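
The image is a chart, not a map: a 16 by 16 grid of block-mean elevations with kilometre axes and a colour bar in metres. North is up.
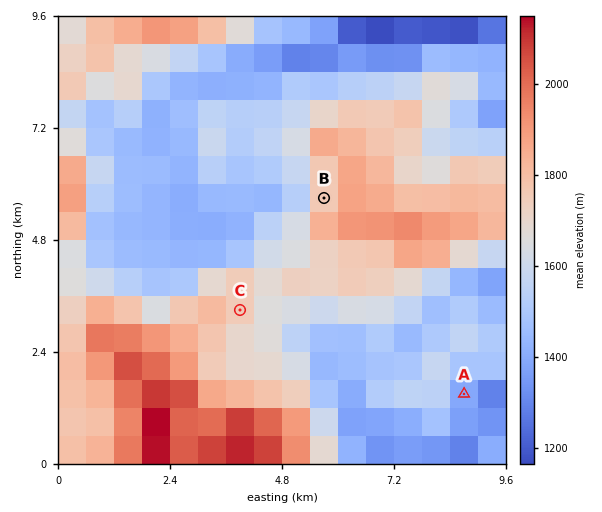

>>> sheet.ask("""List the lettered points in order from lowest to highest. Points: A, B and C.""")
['A', 'C', 'B']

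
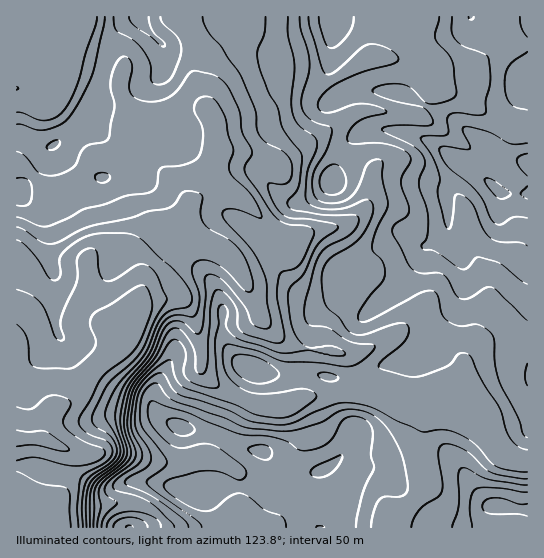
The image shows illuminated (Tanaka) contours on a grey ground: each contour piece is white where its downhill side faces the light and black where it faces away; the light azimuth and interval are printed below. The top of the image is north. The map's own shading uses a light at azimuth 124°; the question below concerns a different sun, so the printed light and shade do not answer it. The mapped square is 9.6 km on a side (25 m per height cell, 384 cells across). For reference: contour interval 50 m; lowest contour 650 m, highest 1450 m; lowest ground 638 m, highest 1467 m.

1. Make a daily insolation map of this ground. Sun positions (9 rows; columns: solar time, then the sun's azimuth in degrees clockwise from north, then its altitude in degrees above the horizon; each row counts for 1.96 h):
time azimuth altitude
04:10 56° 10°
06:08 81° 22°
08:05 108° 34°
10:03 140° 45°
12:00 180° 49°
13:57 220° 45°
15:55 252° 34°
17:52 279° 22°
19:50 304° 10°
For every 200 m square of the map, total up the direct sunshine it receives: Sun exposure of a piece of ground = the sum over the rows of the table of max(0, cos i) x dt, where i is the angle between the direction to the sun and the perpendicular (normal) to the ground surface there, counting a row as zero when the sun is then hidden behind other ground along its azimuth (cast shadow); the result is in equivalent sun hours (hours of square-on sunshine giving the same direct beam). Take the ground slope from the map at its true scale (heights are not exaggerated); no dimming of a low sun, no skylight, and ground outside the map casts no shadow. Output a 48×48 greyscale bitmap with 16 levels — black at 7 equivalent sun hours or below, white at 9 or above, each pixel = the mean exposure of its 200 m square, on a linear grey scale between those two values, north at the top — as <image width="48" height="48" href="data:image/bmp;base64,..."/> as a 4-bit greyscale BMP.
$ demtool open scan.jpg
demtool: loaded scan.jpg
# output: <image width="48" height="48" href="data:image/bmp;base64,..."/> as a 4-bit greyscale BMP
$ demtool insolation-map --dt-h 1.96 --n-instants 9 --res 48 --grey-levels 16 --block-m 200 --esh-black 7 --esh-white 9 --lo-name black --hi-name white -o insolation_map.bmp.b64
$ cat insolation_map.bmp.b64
<image width="48" height="48" href="data:image/bmp;base64,Qk32BAAAAAAAAHYAAAAoAAAAMAAAADAAAAABAAQAAAAAAIAEAAATCwAAEwsAABAAAAAAAAAAAAAAABEREQAiIiIAMzMzAERERABVVVUAZmZmAHd3dwCIiIgAmZmZAKqqqgC7u7sAzMzMAN3d3QDu7u4A////AJmZWZhlZle93dzMzMy7u7u8zMy8u7zd3ZmZaZhTAFzu7d3Mzcy6qru8zMu7urzd3JmpaIrLrN7u3d3czMzMzLzMzMy6uqqqqaq7iGat7u3czMzMzN3d3MzM3cy7u6hlVLvLuSABiqmZqqu8zMzN3dzM3MvMu6dCEsuXZRAAA4mamZrMzcy7vMzMzLvMu5dUV5cyNTAAFqvMy7zd3cupmszMu7zLuoeLzJhXm5mprN3d3d3Luqu6mbzMu7u7qYi7zczM3brMvd3d3cuGVFeaqqvLu7upiIvL3d3czKq7rNzLqYdkISNpqqqpmZmYmszMvN3cuXeYebuGVWZVVnZWiHVEWKzMzMy8zN3dylVlaKlTRVRpvMyod1M2rMzMzMy8zN3d3JVTRIllQ0e93d3czLvMzMzMzMvczM3d3chAACh2VHze3d3d3d3MzN3czMzMzM3d3cphAAWJl6zd3LvLqYrN3d3d3dzMzMzd3dylAAKruKu6hlZ2VGeJvM3d3MzMzMzN3czKMQKamapzIkeaqry6mau8zdzLzMzMzLvMhDN4eJlSNXrN3N3du6u8zdzMzMzMy7vMx0JGWJqHh6zN3N3d3cvM3d3MzMzMzMzMy2ADSay6qrvM3czd3dzM3d3dzNzMzM3czKYyWJqJq8u8zdy83d3Mzd3dzd3dzM3d3bupqYdYq7u7vMy7zN3czd3czd3dzM3d3bzMy5Zqq6qqvMzLvN3czN3d3czMy8zd3czcy4ebvLmIq8zMzM3dzN3d3czMu8zM3d3MqYmrzLlnmrzMzM3d3c3d3czdzLvMzd3Lqqq83KuGeZrMzMzd3c3dzM3d3dvM3dzMvMvd26u2ZniszMzM3Mzd3d3d3u3d3dzMzM3dpZq7mHeKvLu8zMzd3d3d3d3d3dzdzN3LWd3d3MqImru7zLzd3d3MzN3d3d3dy8umjd3d3dyZmru7zLzN3dzMzN3d3d3cy6p4zcq97e7Lu8zMy8zN3czMzd3d3dzM3Lq93KaL3d3dzMzMy93MzKvd3czMzMzN3dzd26iJrLvMy7qrzdy6vLzd3czMzMzd3czLu7qXeqvMupmb3cqbzMzdzMzMzMzd3MuqvMy4ebzMuqvMy6rNy9zMzMzMzMzMzMy7zd3Lms3dzd7bmLzLh8qavN3MzMzMzMzMzczNurzd3dyXi8uYiJdmjN3MzMzLu8y7zLzN3Kq7uod5u5iKzHeHaczMzMzMu8y7vLzN3duYiavLqIq83Zq6h6u8zd3czMzMzMu8zd3c3d3KiavM3bzMqJu8zd3czdzMzMuru7zd3cuqq7u8zMzMuZvMzM3czdzMzMuqy7qqmZq7zMu7zN3MypvMy7zMzd3MzMuqzMu6mavMzMy7vN3My6vMy8zMzd3MzLq7zczMy8zMzMzKq8u8y5rNzM3LzMzMzLu7zdzMzM3dzdzLq7u8y5nNzdyqzMzMu7vMzdzMzMzMzd3MzLvMzJis3cmKzMzMy7vMzMzMzMy7vN3dzMzMzLmrzLmszMzMzLu7vMvMzMzLq8zMzA=="/>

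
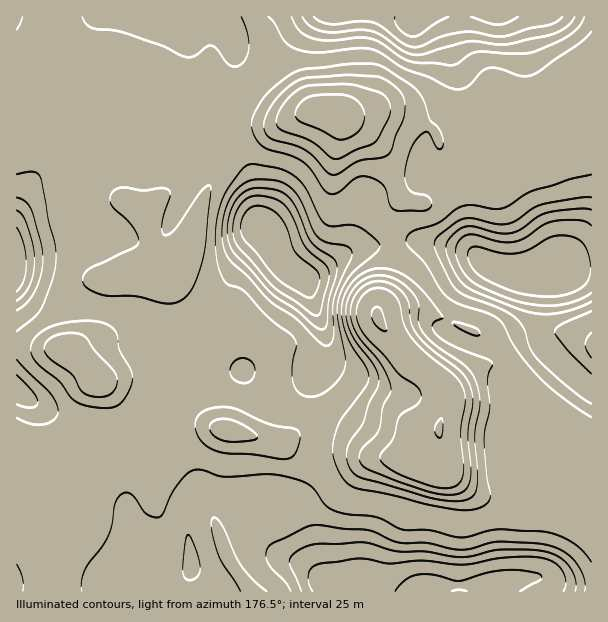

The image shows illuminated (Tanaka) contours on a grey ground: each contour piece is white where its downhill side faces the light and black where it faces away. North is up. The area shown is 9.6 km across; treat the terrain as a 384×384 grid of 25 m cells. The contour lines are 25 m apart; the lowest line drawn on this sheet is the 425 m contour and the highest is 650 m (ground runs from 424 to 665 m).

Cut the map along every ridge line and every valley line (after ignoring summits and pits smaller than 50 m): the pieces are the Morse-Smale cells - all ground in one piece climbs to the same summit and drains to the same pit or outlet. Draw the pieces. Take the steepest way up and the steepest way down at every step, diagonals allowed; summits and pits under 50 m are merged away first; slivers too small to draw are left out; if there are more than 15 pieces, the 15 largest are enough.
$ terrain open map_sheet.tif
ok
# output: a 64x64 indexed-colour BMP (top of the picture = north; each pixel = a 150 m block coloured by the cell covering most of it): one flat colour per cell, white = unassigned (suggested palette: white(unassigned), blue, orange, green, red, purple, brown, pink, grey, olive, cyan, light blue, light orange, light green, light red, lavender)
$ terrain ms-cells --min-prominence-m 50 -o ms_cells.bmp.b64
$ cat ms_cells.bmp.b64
<image width="64" height="64" href="data:image/bmp;base64,Qk12CAAAAAAAAHYAAAAoAAAAQAAAAEAAAAABAAQAAAAAAAAIAAATCwAAEwsAABAAAAAAAAAA////ALR3HwAOf/8ALKAsACgn1gC9Z5QAS1aMAMJ34wB/f38AIr28AM++FwDox64AeLv/AIrfmACWmP8A1bDFABERERERERERERERERERERERERERERERERERERERERERERERERGIiBiIERERERERERERERERERERERERERERERERERERGIiIiIiBEREREREREREREREREREREREREREREYgRERGIiIiIiIERERERERERERERERERERERERERERERiIERGIiIiIiIgRERERERERERERERERERERERERERERGIiIiIiIiIiIiBEREREREREREREREREREREREREREREYiIiIiIiIiIiIERERERERERERERERERERERERERERERiIiIiIiIiIiIgRERERERERERERERERERERERERERERGIiIiIiIiIiIiBEREREREREREREREREREREREREREREYiIiIiIiIiIiIERERERERERERERERERERERERERERERAAAIiIiIiIiIgRERERERERERERERERERERERERERESIAAACIiIiIiIiIEREREREREREREREREREREiIRERESIgAAAIiIiIiIiIgRERERERERERERERERERIiIiERESIiAAAAiIiIiIiIgRERERERERERERERERERIiIiIRERIiIAAACIiIiIiIiBERERERERERERERERREIiIiIhEREiIgAAAAiIiIiIiBEREREREREREREUREREQiIiIiERESIiAAAAAAAAAIiIERERERERERERFERERERCIiIiIRERIiIAAAAADd3QAAERERER7u5EREREREREREIiIiIhESIiIgAAAN3d3dAAARER7u7u7kREREREREREQiIiIiIiIiIiAADd3d3dAAARER7u7u7uRERERERERERCIiIiIiIiIiIADd3d3d0AABER7u7u7u5EREREREREREQiIiIiIiIiIg3d3d3d0AAAAR7u7u7u5ERERERERERERCIiIiIiIiIi3d3d3d0AAAAA7u7u7u7kREREREREREREIiIiIiIiIiLd3d3d2QAAAAnu7u7u7uREREREREREREIiIiIiIiIiIt3d3d2ZmZmZmZ7umZ7u5EREREREREREIiIiIiIiIiIi3d3d2ZmZmZmZmZmZnu5ERERERERERCIiIiIiIiIiIiLd3d2ZmZmZmZmZmZme7kRERERERERCIiIiIiIiIiIiIlVVVVmZmZmZmZmZmZ7kRERERERERCIiIiIiIiIiIiIiVVVVVVmZmZmZmZmbtEREREREREREIiIiIiIiIiIiIiJVVVVVVZmZmZmZu7u0REREREREREIiIiIiIiIiIiIiIlVVVVVVmZmZmZu7u0REREREREREIiIiIiIiIiIiIiIiVVVVVVWZmZmZm7u7REREREREREQiIiIiIiIiIiIiIiJVVVVVVZmZmZm7u7REREREREREREIiIiIiIiIiIiIiIlVVVVVVmZmZmbu7tEREREREREREQiIiIiIiIiIiIiIiVVVVVVVZmZlbu7u7RERERERERERCIiIiIiIiIiIiIiJVVVVVVVVVVVW7u7tERERHdEREREQiIiIiIiImZmYiIlVVVVVVVVVVVVu7u7RER3d3dERERCIiIiIiZmZmZmIiVVVVVVVVVVVVC7u7u0RHd3d3REREIiIiIiZmZmZmYiJVVVVVVVVVVQALu7u7tHd3d3d3d0QiIiJmZmZmZmZiIlVVVVVVVVVQAAC7u7u7d3d3d3d3d2ZmZmZmZmZmZmYiVVVVVVVVVVAAALu7u7d3d3d3d3d3ZmZmZmZmZmZmZiJVVVVVVVVVUAAAu7u7t3d3d3d3d3dmZmZmZmZmZmZmIlVVVVVVVVUAAAALu7u3d3d3d3d3d2ZmZmZmZmZmZmYiBVVVVVVVVVAAAFu7u7d3d3d3d3d3dmZmZmZmZmZmZiIFVVVVVVVVVVVVW7u7d3d3d3d3d3dmZmZmZmZmZmZmIgBVVVVVVVVVVVVVu7t3d3d3d3d3d2ZmZmZmZmZmZmIiAFVVVVVVVVVVVVW7u3d3d3d3d3d3ZmZmZmZmZmZmYiIABVVVVVVVVVVVVbu7d3d3d3d3d3ZmZmZmZmZmZmZiIgAAVVVVVVVVVVVVW7t3d3d3d3d3dmZmZmZmZmZmZiIiAADMzMzMVVVVVVVbt3d3d3d3d3dmZmZjMzNmZmZmIiIAAMzMzMzMzMVV//u3d3d3d3d3dmZmZmMzMzZmZmIiIgAMzMzMzMzMzP///7d3d3d3d3dmZmZmMzMzNmZmYiIiAMzMzMzMzMzK////MzMzd3d3dmZmYzMzMzMzZmZiIiLMzMzMzMzMqqqv//8zMzMzMzMzMzMzMzMzMzMzMyIiIszMzMzMzKqqqqr//zMzMzMzMzMzMzMzMzMzMzMzACIizMzMzMzKqqqqqv/zMzMzMzMzMzMzMzMzMzMzMzAAIiLMzMzMzKqqqqqq//MzMzMzMzMzMzMzMzMzMzMzMAAiIszMzMzKqqqqqqr/8zMzMzMzMzMzMzMzMzMzMzMwAAIizMzMzMqqqqqqqv//MzMzMzMzMzMzMzMzMzMzMzAAAALMzMyqqqqqqqqq//8zMzMzMzMzMzMzMzMzMzMzMAAAAAAACqqqqqqqqq///zMzMzMzMzMzMzMzMzMzMzMwAAAAAAAKqqqqqqqqr///MzMzMzMzMzMzMzMzMzMzMwAAAAAAAAqqqqqqqqqv//8zMzMzMzMzMzMzMzMzMzMzAAAAAAAACqqqqqqqqq//8zMzMzMzMzMzMzMzMzMzMzAAAAAA"/>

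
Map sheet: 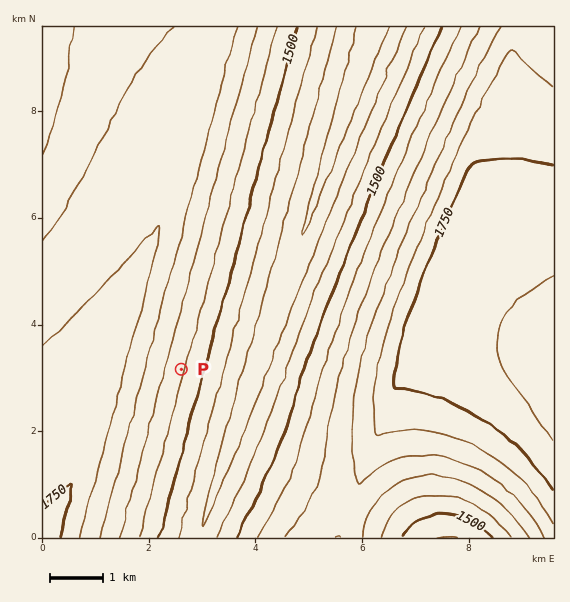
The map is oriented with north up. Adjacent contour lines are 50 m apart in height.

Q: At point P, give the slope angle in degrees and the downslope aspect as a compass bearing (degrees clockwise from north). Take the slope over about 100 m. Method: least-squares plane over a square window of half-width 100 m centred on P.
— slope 8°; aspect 105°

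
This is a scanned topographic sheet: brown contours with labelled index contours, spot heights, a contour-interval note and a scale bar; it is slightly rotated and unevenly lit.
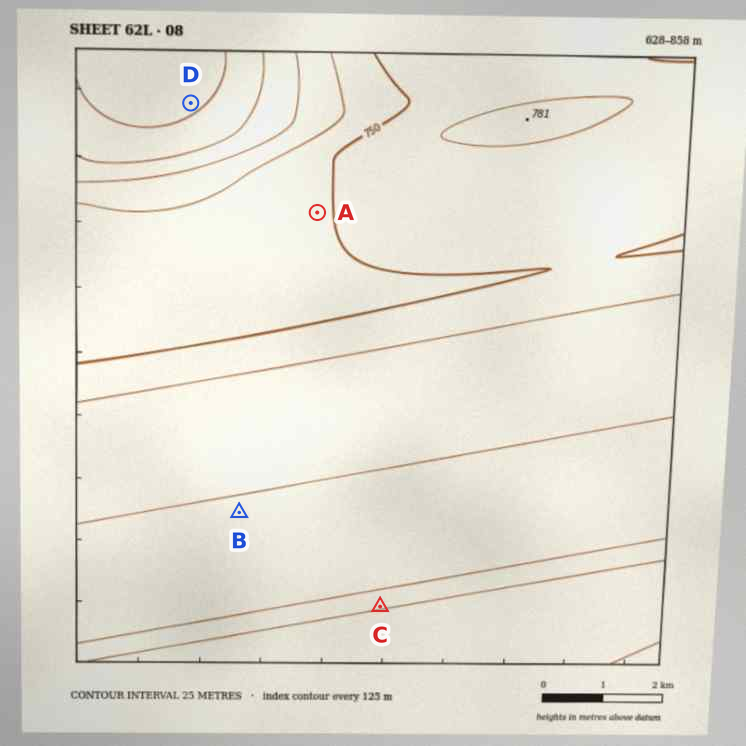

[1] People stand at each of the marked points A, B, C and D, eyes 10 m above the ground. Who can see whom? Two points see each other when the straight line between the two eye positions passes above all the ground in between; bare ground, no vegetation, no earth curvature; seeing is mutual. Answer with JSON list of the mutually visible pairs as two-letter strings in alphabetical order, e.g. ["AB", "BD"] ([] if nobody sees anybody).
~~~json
["AB", "AC", "BC"]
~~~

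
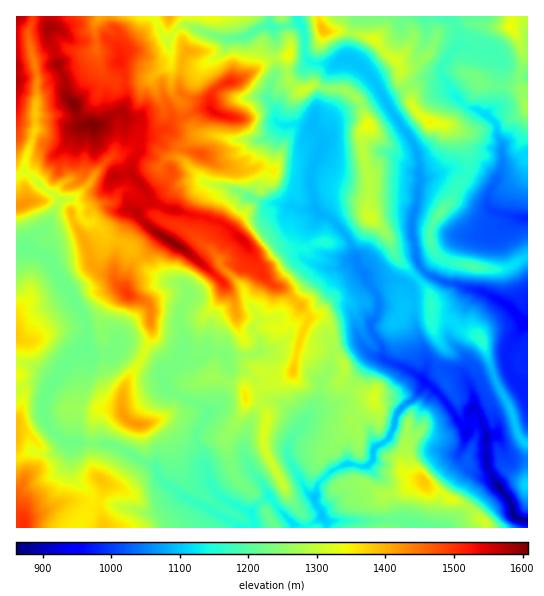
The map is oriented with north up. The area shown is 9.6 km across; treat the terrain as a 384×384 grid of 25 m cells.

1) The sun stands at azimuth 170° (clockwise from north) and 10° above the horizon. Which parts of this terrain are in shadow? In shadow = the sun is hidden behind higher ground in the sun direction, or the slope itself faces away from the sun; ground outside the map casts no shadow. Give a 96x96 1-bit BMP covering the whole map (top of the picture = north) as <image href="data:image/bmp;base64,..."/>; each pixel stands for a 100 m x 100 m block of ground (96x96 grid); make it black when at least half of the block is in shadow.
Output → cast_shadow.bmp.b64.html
<image width="96" height="96" href="data:image/bmp;base64,Qk2+BAAAAAAAAD4AAAAoAAAAYAAAAGAAAAABAAEAAAAAAIAEAAATCwAAEwsAAAIAAAAAAAAA////AAAAAAAAAAAAAAAJn/AAAD8AAAGAAgBg3+AAAP8AAB8AACDAAAAAA/4AABwAAECBAAAAA/wAAAAAAAMAAAAAB/wAAAAAAAMCAAAAP/gAgAAAAAAAAAAA//gA8AAAAAAAAAQB//AHYAgAAAAAcDwD/+CDwDwAAAAAf/gP/+fA2fwAAAAgP/g//8fgH/gAAABAH/x//8f+P/gAAABAD/g//4b/P/gAAAAAAD8//4BwH/AAAAAAAD8//4ACH+AAAAAAAB8//4AOD4AAAAAAAA8f/+EcAAAAAAAAAAeH/EEcAAAAAAAAAAeR/AEYAAAAAAAAAAOZ/AEYAAPgAAAAAAPceAAQAAP4AAAAAAP+zACAAAP4AAAAAAH/gACABgP8AAAAAAD/gAQABgH4AAAAAAD/AAwABuHwAAAAAAD+ABgAB/DgACAAADf8ABgAA/gAAGAAAP/4ABgAAvgAAGAAAf/4ABAAAPwAAGAAAf/wAAAAAHwAAAAwAf/gAAAAAH4AABwwA//AAAAAAH4AAAwQB/8AAAAAAD4AAAAAB/wAAAAAADwAAAAAB/gAAAAAAAAAAAAIB/gAAAAAAAAAAAAAB/AAAAAAAAAAAAAAA+AAAwEAAAAAAAAAAOAAA4AAAAAAAAAAAEAAC4AAAAAAAAAAkAAAD4AAAAAAAAAA8AAADwAAAAAAAAAA4AAAD8CAAAHgAAAP8AAAHwCAAAPwAAAP8AAD/gCAAAHwAAB/4AAH+ABgAAgAAYD/4AAPgABgAAgAAwD/wAAeAABAAAgABwD/wAAYAAAAAAAAHgH/gAAwB/gAAAAAPAP/gAAAf/wAAAAAcAP/AAAA//8AAAAA4Af8AAAB//8AAAAD4A/8AAAB//8AAAAPgB/8wAAA//8AAAAfAH/4wAAA//4ADAB+AP/wAAAIPwIAGAD8Af/gAAAMDAMAAADwD//AAAAcAAAAAAAA//+AAAAeAAAA4HAP//+AAAAPAAAA4AAf//8AAAAPgAAeAAAP//gAAwAHgAAcBgAH//AAAwAHAAD4RwBj/+AAAgAHAADwA4DA/wAAAgACAADAAcAA8AAAAAAAAAAAAeAAAAAAAAAAAAAAAPAMAA2AAAAAAAAAAGAMAH/AAAgAAAAGAAAAAD/AAAgAAAATAAAA+f/AAAAAAAAfAAAAf//gAAAAAAAeAAAAfh/gAAAAAAAcAAAAAAPgAwAAAAAAAAAAAAHgA4wAB4ADwQAAAAGAA/wD/4AJhwAAAfgAA/wP/4AAB+MAA/wAAfgf/gAAB/OAA/gAAPgf+AAAE/vAA/wAAHh/8AAAGDPA+fAAAfBv4AAAGDOA+AAEP/BPwAAIAAGA/gAP/+AHgAEAAAA0/8AP/+AAAAAAAAA8f/AP/8AAAgAAAAAcf/wP/8AADgAHAAAAP/4H/4AAAAABwAAAH/7HPwEAAAAAAAAAD/zmDgOIAAAAAAAA//zyAAPAAAAAAAAE//zwAAHAAAAAAAAH///4AHCAAAAAAYMD///4G/gAAAAAAf+Dx4P4f/wjAHAJAf+AAAAQefwjAHA="/>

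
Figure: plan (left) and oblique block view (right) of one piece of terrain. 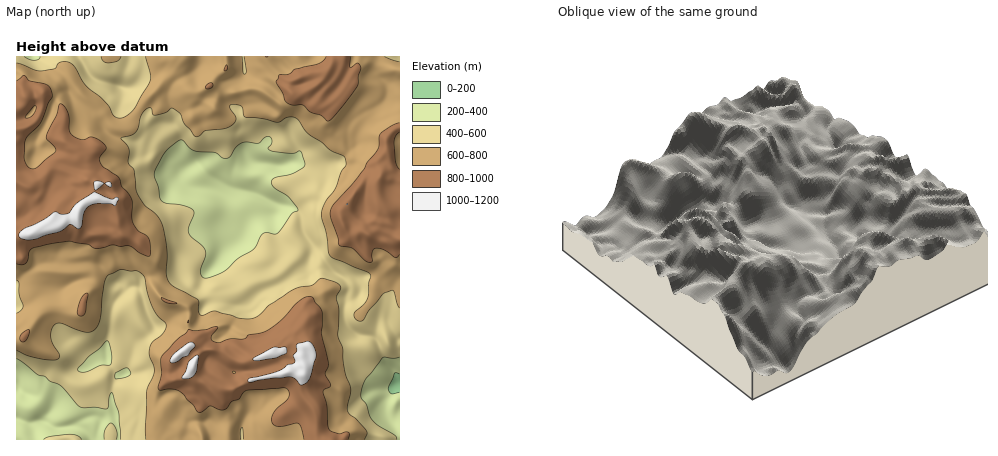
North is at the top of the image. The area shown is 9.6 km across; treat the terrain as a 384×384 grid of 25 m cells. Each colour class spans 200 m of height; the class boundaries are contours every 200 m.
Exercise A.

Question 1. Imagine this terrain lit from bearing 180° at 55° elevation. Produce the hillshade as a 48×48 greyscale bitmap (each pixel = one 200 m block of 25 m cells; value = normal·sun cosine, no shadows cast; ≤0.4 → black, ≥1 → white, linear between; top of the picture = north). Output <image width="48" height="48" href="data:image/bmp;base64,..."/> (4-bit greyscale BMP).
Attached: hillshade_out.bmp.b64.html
<image width="48" height="48" href="data:image/bmp;base64,Qk32BAAAAAAAAHYAAAAoAAAAMAAAADAAAAABAAQAAAAAAIAEAAATCwAAEwsAABAAAAAAAAAAAAAAABEREQAiIiIAMzMzAERERABVVVUAZmZmAHd3dwCIiIgAmZmZAKqqqgC7u7sAzMzMAN3d3QDu7u4A////AGZkMjScqqqpm7u6p7qZurzdy6txFIdiAmiGZ4irqqqpm8uqmLqauqvNy6uEQ1QxFKzKq8zLuqqpi8urzcy7yZq8zLyHdTMzaMzdurzMy7qqirzM3u7c26iKvMt4qFVnmpm8y7zMy7uqmqzd3e7d3LqHrMhauWaKqois3MzMy7upi93d3e3e3u3KrKaMuXial5q83cu8zKmHZ+/u3bqq7//+zLq7hnq7uLvM3bmJq6h2Q43u2WZVne7/7cuXZovMu93e7rmIebqZdWurtnisqaqsy7qYd6zMvd7v/cy6iLu7p1vambzdzMy5mpqXib3c797+2rzMuruplyO7nNy6h4vLqqlWis3d/v/biKzd27u5dSAoiYZnVDR5qZZHiau97Nypir3u3LvMhUIBRVVFZlNGmHVniZqsuoqqvO7u3MzNp3ZEA4l1VVVVeYeImszLnGerzu79vMzMq7mJMTVjITVVeamJrN3LrEWL3d3bm7zKvd26dTIzMzRVZ4iJq7vMzHd5q6q5mqq6zO3HaHd4iGVURWZ4mYrMy7qYd3iamriZu6dSSZmruoZTIjWJqoi8y7uqmGVomrmJqUISV5mavLl0IAN5qqm8y7u8zLhnm8zLp3VGdVZ4mruoUyNFeaqszOy8zdyprO7ty5Z4h0RoiZmrqHZVm93M3f66qru7ve7e7ZiZmpZniZmaupic3u7t3tzMu7zN3d7u7Iiqq7l2Z5qYmqiu7u7d3c3u7d3e7u7uyXiqqqqGVomYiamc7u3O7u////7u7v/sl2mpqaqpd4iJmauZzu3u7r3u///t3e2mZmiaqqq6mIeJqbuovc3dy3aL3e7Kq8llZniqqqu7qXZnmrupy6msyZZWiby7zMl3ZWiru7u7uod2iqmIu5erurqGaJm93bmHQ0eaqqqqqqmYiphUjKmrqru5eJes3KlTNFZ4iIiZmavMu6hAGbu6iby6h3d6qoMUeHZmZmiZmr3dy6lQAaypiLqrqHmpmlA4mIh4mZq8zd3MuZl0IEurqnV6uqmXVBOJiImavM3d3MqIiZmHYwaKqWRHqql2MSeJqqu6q93cqZh2eZmpdzR3l4dViquph4mJu8zMzM3bmqu7qqvMqXRop5mXebuqu6mau83e/t3cvd3d27zd24VIp6qrq6h5l3eru83e/+7d7czNzd3d25hnqLzKu3VVI3rMu83t7u7t7cvMze7ty7mHmqzamYd0SLvMy7zt3d7d7u7t3N7tu7qEW4nMipiHq5mrzdzNzd3M3v/+7N3dy7qFNrqciYeJqYibze3Lze2rze7v/t3MzMuoZc29uFiqmJiL3d3czMqszM3e/t3Lzcy6iKzMtlqoiHZozczN3Lve3d3M7tu6vNzLqYeYd5uGZ2d2e8u7rMu7vMu7qrzLq8zLqnYxSLlmmszJd7ynZ6u4eJq5mqvMuruqvFIAR5dqze3cqay5dXzaiKuoeZm8yqqr3QABV3aczdy8u7zcuHnJqruph1Rqu5q6lgABV2WszMy7vMzdyoiYuryrqUEou4moQA=="/>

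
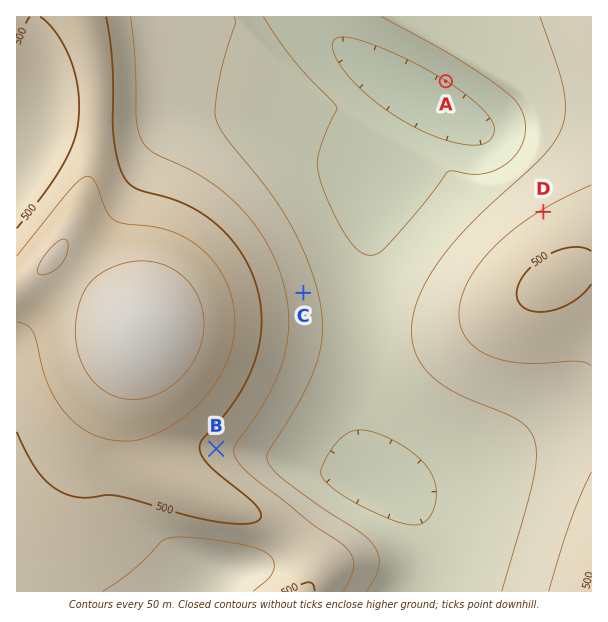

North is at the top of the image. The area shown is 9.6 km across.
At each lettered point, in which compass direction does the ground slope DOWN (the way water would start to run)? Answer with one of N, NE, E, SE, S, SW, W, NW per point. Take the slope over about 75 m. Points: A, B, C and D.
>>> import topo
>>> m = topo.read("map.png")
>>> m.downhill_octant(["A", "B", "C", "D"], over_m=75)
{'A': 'SW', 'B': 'E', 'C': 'E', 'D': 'NW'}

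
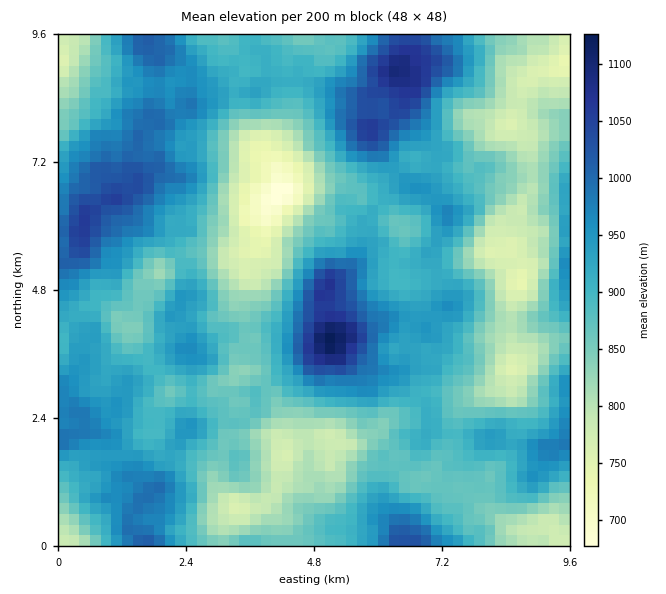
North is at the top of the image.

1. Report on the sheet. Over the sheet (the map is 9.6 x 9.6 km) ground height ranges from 670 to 1130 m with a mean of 900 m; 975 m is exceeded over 14.4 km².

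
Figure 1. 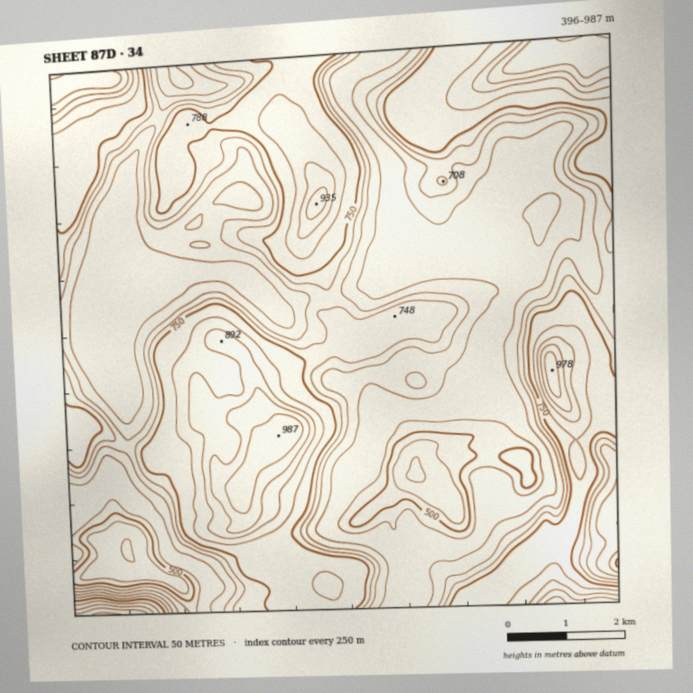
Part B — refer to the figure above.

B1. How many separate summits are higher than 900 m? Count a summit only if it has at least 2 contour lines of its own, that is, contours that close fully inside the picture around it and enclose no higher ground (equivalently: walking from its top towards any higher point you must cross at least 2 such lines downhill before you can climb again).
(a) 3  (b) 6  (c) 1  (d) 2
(a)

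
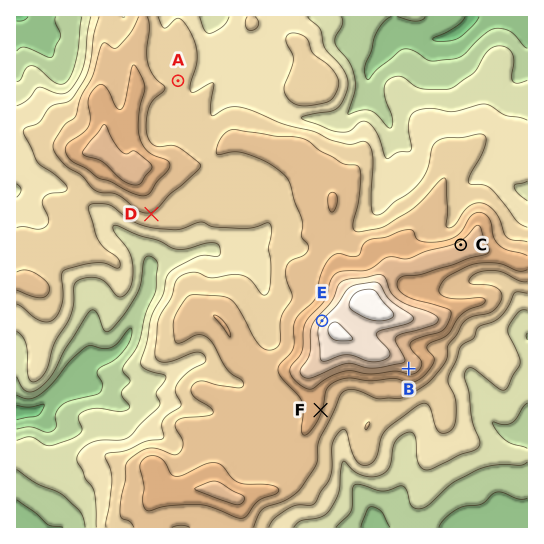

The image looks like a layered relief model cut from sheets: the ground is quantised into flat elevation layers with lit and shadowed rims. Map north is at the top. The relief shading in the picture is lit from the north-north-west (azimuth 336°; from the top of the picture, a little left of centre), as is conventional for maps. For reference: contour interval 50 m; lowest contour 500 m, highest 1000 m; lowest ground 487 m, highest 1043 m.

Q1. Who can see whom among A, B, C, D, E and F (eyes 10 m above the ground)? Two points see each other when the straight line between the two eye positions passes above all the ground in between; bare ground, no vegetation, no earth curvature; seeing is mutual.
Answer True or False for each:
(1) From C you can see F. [False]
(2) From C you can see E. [False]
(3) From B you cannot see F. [False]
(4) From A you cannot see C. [False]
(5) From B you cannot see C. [True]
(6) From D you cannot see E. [False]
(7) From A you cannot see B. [True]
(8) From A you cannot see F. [True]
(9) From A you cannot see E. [False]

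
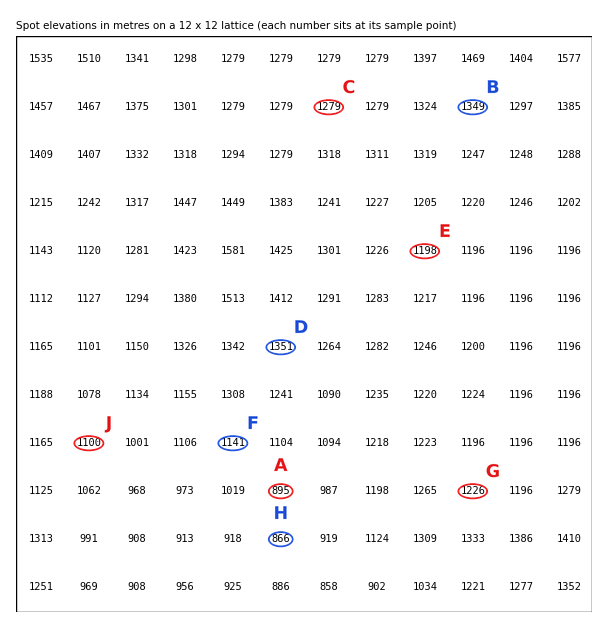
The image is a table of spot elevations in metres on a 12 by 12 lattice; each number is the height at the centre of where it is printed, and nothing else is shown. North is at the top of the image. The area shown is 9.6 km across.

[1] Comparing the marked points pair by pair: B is higher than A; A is lower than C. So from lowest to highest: A C B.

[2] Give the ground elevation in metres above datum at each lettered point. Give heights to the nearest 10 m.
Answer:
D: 1350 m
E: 1200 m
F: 1140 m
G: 1230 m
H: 870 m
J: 1100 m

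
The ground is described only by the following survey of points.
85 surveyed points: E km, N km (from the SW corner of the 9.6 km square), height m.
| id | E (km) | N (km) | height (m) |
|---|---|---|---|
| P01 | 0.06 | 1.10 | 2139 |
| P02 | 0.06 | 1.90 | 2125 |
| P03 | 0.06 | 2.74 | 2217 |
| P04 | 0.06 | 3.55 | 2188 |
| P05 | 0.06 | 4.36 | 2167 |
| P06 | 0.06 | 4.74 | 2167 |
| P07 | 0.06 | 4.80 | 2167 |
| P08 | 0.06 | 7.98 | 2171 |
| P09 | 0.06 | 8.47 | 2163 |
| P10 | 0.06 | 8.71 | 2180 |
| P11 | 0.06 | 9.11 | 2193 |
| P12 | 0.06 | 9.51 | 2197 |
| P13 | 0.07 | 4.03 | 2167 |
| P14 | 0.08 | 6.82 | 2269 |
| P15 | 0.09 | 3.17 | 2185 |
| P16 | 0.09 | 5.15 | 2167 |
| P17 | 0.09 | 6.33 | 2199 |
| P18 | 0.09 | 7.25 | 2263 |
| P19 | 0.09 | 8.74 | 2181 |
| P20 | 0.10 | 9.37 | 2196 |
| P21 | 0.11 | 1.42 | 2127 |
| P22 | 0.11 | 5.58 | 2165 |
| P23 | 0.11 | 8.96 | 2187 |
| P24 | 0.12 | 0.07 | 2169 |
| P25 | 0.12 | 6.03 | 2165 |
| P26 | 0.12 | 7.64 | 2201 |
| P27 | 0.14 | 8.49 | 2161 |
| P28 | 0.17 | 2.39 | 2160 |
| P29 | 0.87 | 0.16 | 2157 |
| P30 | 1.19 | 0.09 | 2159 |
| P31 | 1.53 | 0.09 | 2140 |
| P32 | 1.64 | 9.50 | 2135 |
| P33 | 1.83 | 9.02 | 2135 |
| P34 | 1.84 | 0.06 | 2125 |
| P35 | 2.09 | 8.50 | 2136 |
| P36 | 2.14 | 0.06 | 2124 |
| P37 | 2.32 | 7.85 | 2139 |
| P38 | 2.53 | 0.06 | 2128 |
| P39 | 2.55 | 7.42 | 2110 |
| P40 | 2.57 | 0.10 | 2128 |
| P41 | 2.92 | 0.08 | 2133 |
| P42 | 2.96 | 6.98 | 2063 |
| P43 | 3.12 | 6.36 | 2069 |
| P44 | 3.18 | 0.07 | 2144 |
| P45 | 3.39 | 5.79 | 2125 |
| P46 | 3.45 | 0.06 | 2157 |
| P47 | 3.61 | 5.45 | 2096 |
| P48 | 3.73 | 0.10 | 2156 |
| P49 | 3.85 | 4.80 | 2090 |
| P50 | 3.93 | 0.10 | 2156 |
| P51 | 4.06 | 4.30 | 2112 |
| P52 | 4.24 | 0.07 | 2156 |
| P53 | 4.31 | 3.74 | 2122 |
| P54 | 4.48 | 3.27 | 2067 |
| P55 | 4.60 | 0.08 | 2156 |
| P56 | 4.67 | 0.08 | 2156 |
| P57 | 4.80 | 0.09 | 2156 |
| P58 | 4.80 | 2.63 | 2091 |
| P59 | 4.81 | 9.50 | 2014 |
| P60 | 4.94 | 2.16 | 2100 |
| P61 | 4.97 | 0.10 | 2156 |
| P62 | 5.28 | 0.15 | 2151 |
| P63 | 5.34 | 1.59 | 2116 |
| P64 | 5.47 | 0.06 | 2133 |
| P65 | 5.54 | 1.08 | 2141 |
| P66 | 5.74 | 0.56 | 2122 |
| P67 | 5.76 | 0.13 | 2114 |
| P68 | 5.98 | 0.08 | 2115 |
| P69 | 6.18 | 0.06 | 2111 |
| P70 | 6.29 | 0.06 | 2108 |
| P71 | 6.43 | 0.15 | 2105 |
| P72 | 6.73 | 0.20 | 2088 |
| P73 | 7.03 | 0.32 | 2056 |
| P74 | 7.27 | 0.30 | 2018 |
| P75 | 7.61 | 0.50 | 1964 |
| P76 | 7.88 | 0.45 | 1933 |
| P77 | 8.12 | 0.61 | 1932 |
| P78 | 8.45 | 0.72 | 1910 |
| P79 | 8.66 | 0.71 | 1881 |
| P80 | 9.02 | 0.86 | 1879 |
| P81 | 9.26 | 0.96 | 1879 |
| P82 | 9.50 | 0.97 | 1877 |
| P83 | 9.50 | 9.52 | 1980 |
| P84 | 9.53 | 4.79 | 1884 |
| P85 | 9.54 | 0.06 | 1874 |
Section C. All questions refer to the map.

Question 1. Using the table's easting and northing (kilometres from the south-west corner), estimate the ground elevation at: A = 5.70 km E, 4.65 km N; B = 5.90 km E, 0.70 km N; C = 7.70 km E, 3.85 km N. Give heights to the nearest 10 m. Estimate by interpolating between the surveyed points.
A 2040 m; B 2110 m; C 1940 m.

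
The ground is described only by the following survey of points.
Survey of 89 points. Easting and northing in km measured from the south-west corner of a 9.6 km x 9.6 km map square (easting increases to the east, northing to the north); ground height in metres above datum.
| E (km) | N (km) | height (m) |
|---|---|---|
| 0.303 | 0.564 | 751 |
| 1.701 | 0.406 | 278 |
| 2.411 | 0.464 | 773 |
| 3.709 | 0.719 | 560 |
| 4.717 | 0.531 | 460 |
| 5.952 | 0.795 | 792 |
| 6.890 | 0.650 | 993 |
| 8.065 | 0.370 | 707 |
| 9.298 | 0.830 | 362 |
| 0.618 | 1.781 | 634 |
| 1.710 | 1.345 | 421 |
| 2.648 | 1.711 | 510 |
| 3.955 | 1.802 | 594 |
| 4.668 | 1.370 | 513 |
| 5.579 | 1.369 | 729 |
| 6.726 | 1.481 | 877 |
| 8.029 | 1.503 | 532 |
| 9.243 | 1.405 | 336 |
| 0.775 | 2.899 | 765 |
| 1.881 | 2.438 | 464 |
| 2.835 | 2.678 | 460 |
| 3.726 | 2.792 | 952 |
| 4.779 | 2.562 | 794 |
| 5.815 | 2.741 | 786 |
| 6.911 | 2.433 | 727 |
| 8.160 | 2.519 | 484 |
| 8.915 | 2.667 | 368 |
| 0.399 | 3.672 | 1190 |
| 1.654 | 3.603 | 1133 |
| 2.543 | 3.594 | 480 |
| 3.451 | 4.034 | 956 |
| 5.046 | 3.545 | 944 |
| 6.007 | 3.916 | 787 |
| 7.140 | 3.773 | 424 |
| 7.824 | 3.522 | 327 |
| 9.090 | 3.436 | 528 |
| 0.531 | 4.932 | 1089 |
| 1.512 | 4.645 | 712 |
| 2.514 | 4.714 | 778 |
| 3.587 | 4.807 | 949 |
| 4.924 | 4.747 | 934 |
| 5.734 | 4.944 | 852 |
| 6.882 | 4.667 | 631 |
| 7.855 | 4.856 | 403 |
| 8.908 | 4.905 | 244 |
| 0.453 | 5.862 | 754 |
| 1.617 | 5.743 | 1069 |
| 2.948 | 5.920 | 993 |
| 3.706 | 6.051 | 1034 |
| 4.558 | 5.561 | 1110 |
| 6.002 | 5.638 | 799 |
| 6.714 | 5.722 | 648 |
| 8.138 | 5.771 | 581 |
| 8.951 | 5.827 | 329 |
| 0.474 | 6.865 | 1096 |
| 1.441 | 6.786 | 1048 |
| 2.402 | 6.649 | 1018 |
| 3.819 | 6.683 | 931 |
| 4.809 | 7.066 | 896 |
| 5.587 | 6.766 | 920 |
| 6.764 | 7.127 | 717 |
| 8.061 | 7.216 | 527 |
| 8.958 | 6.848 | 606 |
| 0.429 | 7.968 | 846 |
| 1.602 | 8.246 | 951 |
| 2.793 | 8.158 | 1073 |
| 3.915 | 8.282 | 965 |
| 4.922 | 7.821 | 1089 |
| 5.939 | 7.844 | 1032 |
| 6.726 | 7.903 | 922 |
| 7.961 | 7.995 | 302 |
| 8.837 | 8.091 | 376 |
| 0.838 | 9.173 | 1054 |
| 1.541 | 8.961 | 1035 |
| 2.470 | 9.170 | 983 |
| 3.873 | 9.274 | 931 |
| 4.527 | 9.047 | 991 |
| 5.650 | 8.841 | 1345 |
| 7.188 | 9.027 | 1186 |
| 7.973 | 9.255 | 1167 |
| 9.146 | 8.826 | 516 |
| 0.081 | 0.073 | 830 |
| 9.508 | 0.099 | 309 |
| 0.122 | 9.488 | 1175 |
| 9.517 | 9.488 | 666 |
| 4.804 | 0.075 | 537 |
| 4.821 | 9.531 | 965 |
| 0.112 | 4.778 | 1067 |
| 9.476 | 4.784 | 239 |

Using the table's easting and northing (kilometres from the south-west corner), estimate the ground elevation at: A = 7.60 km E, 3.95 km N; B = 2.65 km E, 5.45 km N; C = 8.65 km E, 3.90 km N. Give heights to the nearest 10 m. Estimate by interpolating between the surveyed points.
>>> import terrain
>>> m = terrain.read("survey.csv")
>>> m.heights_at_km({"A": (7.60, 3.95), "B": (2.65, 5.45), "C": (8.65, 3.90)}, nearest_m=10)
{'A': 320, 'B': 980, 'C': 390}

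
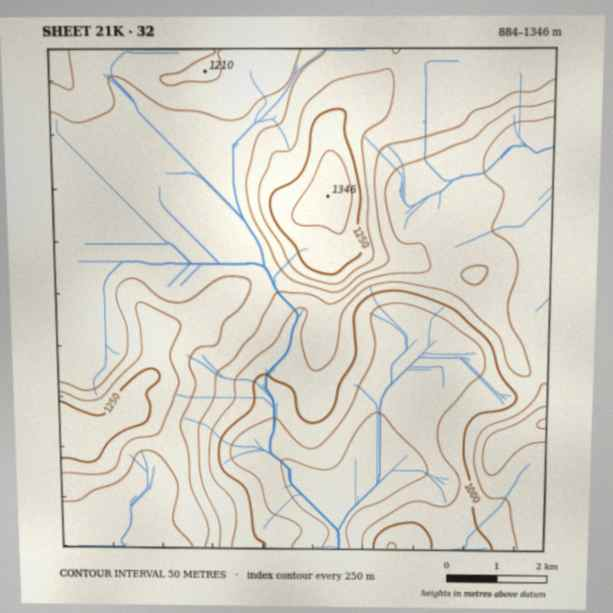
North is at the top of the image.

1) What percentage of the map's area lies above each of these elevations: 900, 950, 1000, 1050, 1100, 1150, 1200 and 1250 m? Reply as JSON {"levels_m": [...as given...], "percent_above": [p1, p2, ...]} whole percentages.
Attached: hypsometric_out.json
{"levels_m": [900, 950, 1000, 1050, 1100, 1150, 1200, 1250], "percent_above": [96, 87, 80, 69, 56, 29, 12, 6]}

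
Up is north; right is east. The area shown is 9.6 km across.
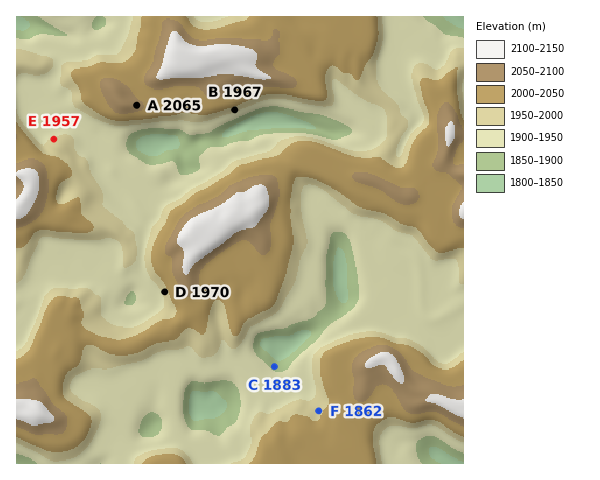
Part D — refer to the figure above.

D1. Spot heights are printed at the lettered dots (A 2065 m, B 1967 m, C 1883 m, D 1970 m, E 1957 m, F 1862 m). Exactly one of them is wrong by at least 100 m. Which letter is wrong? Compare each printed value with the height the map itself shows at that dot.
F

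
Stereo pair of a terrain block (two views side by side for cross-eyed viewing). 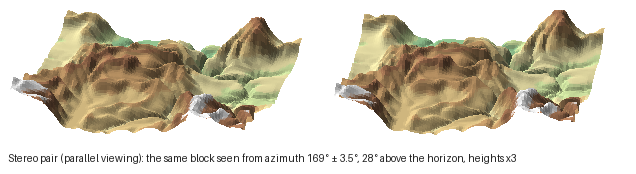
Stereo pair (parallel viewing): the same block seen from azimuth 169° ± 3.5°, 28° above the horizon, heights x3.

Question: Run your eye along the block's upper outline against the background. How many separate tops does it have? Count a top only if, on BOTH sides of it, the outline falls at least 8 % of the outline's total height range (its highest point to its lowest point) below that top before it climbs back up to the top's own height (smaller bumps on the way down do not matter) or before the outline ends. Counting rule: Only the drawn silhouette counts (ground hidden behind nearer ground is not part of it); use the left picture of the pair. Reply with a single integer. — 2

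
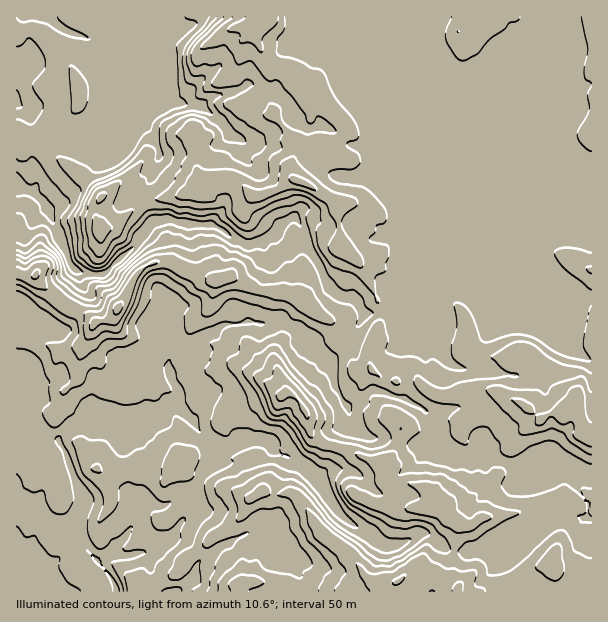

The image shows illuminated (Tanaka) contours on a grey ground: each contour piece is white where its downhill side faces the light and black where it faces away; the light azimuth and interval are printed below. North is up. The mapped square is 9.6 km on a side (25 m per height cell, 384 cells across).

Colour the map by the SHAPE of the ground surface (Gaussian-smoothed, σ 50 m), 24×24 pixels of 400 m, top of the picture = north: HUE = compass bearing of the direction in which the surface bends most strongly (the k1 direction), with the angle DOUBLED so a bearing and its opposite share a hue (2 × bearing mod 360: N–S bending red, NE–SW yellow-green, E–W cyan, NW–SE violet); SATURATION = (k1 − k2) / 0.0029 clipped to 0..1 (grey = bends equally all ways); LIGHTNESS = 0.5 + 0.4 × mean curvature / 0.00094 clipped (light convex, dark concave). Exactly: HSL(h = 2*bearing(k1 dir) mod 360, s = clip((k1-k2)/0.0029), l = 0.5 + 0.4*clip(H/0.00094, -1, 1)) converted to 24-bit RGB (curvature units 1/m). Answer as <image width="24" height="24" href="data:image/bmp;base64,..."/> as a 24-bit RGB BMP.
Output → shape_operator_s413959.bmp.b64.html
<image width="24" height="24" href="data:image/bmp;base64,Qk32BgAAAAAAADYAAAAoAAAAGAAAABgAAAABABgAAAAAAMAGAAATCwAAEwsAAAAAAAAAAAAAd5Z3h2mHjoluvzqbLfnCrm/C3UyJHISGc7uI2ZSTXVTFWE2zX3ahrFJkbNG2nYzmwW6lUpm03qfCNnzGp263pGSeprFvX2l3kVlbbIlpfqtiqYEOTbgvWXQunrle4kTHLIo5q5Vogl5WakJMYDoumOe6dNvAEScN5X+Vtz6yeHYrkFs1SWZRWF6i4se7RliaV32Ul412IB2A5dG1NY6Fs4ejQIJcVKqk5YPQUqQleEVNbkWB0/jhJePjLwQKj14zFSsIf0kUjtyYlrlSP25EPG1CwcdTa0l8Yn6ho4V4KGOJzqVzZHiZWZE6tqFEPGNyZl455qOkRW6PQb+fnvONMwAgqfDlfqPaoZDesebjVpOqfq7SimHSimXIzHSkYFSClX95cKhxgBWBndiMe1CRW3myu3Z8LJWVncrZdovEvrjjnurSLgUjfPvgphk+X7Q2dbXSpM/Sil+in2B6fXdicHhlg4hhhGKKlIt1cLt5ExS8mMOgaVySaW6Tz6nLZni5Nn4xY5NMnZk7RQ0XnGgtJcSGlN3y8dnwMGw8cmc5bUEvdodMoGlYZ3tle2FghEQuhXufpTEpKNE3mH1Sb1WEa2yLfadSkTBfsptbYm84TTAfZS5YxP7GJrKQShYTmnscXLx0WDCDwcmIVFJum2JtyFlTIkFdoejeSHOUyI+KU6SugERAjpJYVIRIVpVIPDuEs4+Vi1ai53u1UvLWyvDpRilyUIKtwOnclCRJiEcpf7ZPpUigY3ynktjNq4LcNdSxjWxwkq5JyXV6S4qpfYyzin6jUDqQnMF5ZmxKezVzqurR1PfhhDdoeCl6ib8z0bQPUJLPiLPUhIfIgJzbatjNmEZORIt8yVTqd2xSsVxVyaxuTJtlU2VKjIVbNZx9cUyVgXi5bL/Kv+ihizNSeUdbQoSi19qIV4yNkq5li0ptfkMxhaootmdZbr2WVcW5hS8kZaa3Qr653T+Huk49Q9pqW4SphkyjaKs6P5FHhMSalrM9ljlkcjwzV7Ne2EV9XZuMbm5deVN+oLKJQYl3YLt6x3dSYjZGj3J8ijNFizY1Wfzt6Jb/9+i9L1ldTWJ/yniZO6o+X1IfYl8mcycltOzaiJPHGF57y5U6hW2DamV+mcOSd0t6d3thfXdqbm9+gI1+Ppwxs//dJB+XE7D0/8zRFSc5Uyo0f6o52X54ZsXQm7HioMzhtIBPaBoaZLs9kFOhUbBaWKqSmnJVf3N6f39/f39/emVth3FRzc3++ffKMwAoPmAAAJVI/8z5rNn3f6/flbHUpJTWVENinYZjeQhYxadlieG0Z3iOd7F/cGSAf39/f39/f39/e2lyiWGXnMbWUpUVjwAfgCKh9ubVAFI3FnQJxLFyVl2pxmwwUCMAFmwbwZ5qfBHKt+TAikdxZqaBilaEf39/f39/f39/enuCZ5GeaquSgnZdWrlDVwFra3jS6PDF5YrUAkokUkACLysEMgEJ6fHXNHJNBjgXtb4zx8dilGlfUaWwfXp/f39/f39/f39/f39/f39/fH53e31wjRkzlDtWDT4x/M/QL3iQlmfbyrXuxrrjMGC+oejJ367zkC6wff/UfrDYqn7Ff0h5f39/f39/gIB/f39/f39/f39/f39/gIB/QnnIc6OXgcSrE1AV+mauL4qqg1KIw8aMb6nMqT2tbjBozvXXkCUihGE2XKtJdmaCf39/f39/gH9/gIB/f39/f39/f39/gXJubme5h7WHfHNkeW5oH0w3+Cd4kFc8s9Z7PZhybiU6Y4lEwLFil4S4oVuUnEtxf31/f39/f39/f31+gHZud39ne398eG+AsGWDm2q6pHyEkXl2d42KfZCTHmx9qcrh79nyUwAzkqdlbrWLepJZfm9Uf8N5fUOgf39/f39/f39/cm+EloqjmqGxaHGMcHl/ZrmUlWoyZ4BzqqWMdIWHf4V3YHVoVV0cVx0AAuQAadq7olRVjk1SdLBvK8nGfm94gIB/f39/f39/e39+bYhog3NngHZ5f39/mJ5SVZmicmOAnrSSgXOJgXeFgHR8Rylrv+Y9vIbvKVaUZ7lbmc7TiteqZkBuf39/gIB/f39/f3N/k4VgaH1qf39/gH+AfX1/ll6mXn97cLOMd5CegF9mg3NudHCLJE6P+dLvQk6UvFxcZspnZ4VUeVFUf35/f39/f39/f39/c1F8u62LZYpzYnhpf39/e3V+eplhUI+/rT9InmFPdpWMen+Ih2+ESolkDkkp/09r0V5ozK+ONGR9f39/f39/g3uBe4Z/f39/QFF4z7uep32iaXSjX5GNb21+p3F8"/>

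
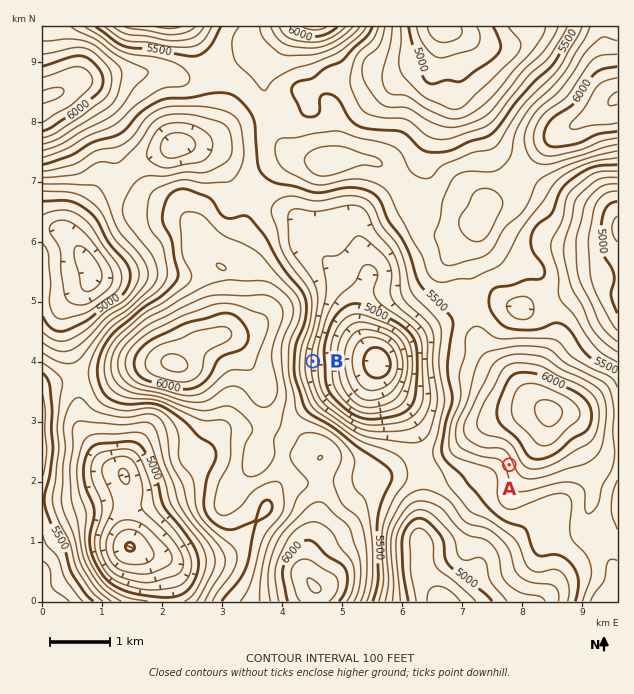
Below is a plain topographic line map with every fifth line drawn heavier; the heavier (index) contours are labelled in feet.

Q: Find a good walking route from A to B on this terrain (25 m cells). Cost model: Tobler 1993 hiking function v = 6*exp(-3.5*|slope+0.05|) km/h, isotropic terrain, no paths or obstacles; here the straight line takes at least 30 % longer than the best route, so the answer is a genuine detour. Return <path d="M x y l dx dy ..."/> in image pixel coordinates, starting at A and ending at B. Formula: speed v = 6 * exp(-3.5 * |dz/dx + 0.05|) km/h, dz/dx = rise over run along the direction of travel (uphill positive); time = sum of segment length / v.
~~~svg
<path d="M509 465l-3-2-60 0-21-10-1 0-36-18-14 0-27-14-22-22-12-24 0-14"/>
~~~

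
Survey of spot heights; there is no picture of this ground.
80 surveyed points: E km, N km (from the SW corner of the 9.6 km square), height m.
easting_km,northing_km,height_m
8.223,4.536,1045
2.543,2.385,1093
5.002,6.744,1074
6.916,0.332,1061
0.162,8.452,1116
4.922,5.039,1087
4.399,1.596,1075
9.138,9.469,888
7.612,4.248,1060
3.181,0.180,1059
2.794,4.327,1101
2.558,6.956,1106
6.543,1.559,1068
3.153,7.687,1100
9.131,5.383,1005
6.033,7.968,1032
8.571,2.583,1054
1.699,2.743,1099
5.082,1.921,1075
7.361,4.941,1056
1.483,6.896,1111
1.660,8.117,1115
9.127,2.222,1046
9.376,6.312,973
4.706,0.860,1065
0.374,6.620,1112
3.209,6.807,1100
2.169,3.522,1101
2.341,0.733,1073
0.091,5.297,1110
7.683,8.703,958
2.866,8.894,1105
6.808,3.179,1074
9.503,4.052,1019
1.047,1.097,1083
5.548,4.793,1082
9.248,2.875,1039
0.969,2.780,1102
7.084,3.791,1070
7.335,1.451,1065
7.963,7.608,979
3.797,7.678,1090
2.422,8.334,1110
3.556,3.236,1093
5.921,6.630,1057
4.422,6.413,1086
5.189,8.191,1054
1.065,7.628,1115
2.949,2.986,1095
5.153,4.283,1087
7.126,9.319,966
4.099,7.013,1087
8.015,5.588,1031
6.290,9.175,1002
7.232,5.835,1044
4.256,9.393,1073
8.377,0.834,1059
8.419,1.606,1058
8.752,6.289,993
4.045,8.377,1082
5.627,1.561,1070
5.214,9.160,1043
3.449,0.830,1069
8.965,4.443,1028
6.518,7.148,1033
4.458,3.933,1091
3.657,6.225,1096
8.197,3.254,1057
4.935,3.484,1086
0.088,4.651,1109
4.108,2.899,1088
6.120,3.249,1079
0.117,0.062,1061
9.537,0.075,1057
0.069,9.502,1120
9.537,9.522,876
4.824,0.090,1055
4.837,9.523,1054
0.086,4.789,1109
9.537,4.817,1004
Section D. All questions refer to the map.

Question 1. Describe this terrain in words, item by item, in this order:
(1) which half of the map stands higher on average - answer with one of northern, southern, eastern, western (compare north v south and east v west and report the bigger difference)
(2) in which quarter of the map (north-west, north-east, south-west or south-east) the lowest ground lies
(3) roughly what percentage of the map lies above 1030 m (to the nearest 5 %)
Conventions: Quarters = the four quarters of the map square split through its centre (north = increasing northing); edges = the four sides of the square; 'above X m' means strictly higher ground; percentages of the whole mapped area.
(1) The western half stands higher on average than the eastern half.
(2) Look to the north-east quarter for the lowest ground.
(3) Roughly 85 % of the ground is higher than 1030 m.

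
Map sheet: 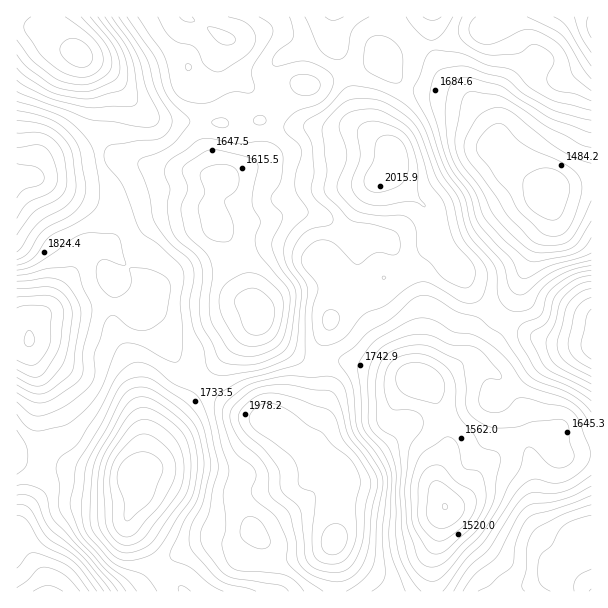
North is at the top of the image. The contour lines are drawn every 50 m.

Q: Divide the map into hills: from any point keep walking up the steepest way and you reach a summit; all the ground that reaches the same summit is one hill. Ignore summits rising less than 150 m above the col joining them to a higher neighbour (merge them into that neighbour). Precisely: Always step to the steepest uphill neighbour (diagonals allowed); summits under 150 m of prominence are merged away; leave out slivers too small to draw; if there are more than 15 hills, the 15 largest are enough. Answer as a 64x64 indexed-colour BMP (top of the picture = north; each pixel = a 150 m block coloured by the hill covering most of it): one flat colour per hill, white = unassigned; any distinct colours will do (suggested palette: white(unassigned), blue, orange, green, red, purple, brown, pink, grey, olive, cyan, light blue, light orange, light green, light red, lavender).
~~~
<image width="64" height="64" href="data:image/bmp;base64,Qk12CAAAAAAAAHYAAAAoAAAAQAAAAEAAAAABAAQAAAAAAAAIAAATCwAAEwsAABAAAAAAAAAA////ALR3HwAOf/8ALKAsACgn1gC9Z5QAS1aMAMJ34wB/f38AIr28AM++FwDox64AeLv/AIrfmACWmP8A1bDFAIiIiIiIiIiIiCIiIiIiIiIiIiIiIiIid3d3d3d3d3d3iIiIiIiIiIiCIiIiIiIiIiIiIiIiIiJ3d3d3d3d3d3eIiIiIiIiIiCIiIiIiIiIiIiIiIiIiInd3d3d3d3d3d4iIiIiIiIiCIiIiIiIiIiIiIiIiIiIid3d3d3d3d3d3iIiIiIiIiIIiIiIiIiIiIiIiIiIiIiJ3d3d3d3d3d3eIiIiIiIiIIiIiIiIiIiIiIiIiIiIiIid3d3d3d3d3d4iIiIiIiIIiIiIiIiIiIiIiIiIiIiIiJ3d3d3d3d3d3iIiIiIiIgiIiIiIiIiIiIiIiIiIiIiInd3d3d3d3d3eIiIiIiIiCIiIiIiIiIiIiIiIiIiIiIid3d3d3d3d3d4iIiIiIiIIiIiIiIiIiIiIiIiIiIiIiInd3d3d3d3d3iIiIiIiIgiIiIiIiIiIiIiIiIiIiIiIkRHd3d3d3d3eIiIiIiIiCIiIiIiIiIiIiIiIiIiIiIiREd3d3d3d3d4iIiIiIiIIiIiIiIiIiIiIiIiIiIiIiJERHd3d3d3d3iIiIMzMzMyIiIiIiIiIiIiIiIiIiIiIkRER3d3d3d3czMzMzMzMzIiIiIiIiIiIiIiIiIiIiIiJEREd3d3d3dzMzMzMzMzMyIiIiIiIiIiIiIiIiIiIiIkRERHd3d1VVMzMzMzMzMzIiIiIiIiIiIiIiIiIiIiIiRERER3d3VVUzMzMzMzMzMyIiIiIiIiIiIiIiIiIiIiJERERER1VVVTMzMzMzMzMzMiIiIiIiIiIiIiIiIiIiIkRERERFVVVVMzMzMzMzMzMzIiIiIiIiIiIiIiIiIiIkREREREVVVVUzMzMzMzMzMzMyIiIiIiIiIiIiIiIiIiREREREVVVVVTMzMzMzMzMzMzIiIiIiIiIiIiIiIiIiJEREREVVVVVVMzMzMzMzMzMzMyIiIiIiIiIiIiIiIiJERERERVVVVVUzMzMzMzMzMzMzMiIiIiIiIiIiIiIiIURERERVVVVVVTMzMzMzMzMzMzMzIiIiIiIiIiIiIREREURERVVVVVVVMzMzMzMzMzMzMzMyIiIiIiIiIREREREREVVVVVVVVVUzMzMzMzMzMzMzMzIiIiIhEREREREREREREVVVVVVVVTMzMzMzMzMzMzMzMyIiIRERERERERERERERVVVVVVVVMzMzMzMzMzMzMzMzMiIREREREREREREREREVVVVVVVUzMzMzMzMzMzMzMzMzIRERERERERERERERERFVVVVVVTMzMzMzMzMzMzMzMzMxEREREREREREREREREVVVVVVVMzMzMzMzMzMzMzMzMzERERERERERERERERERFVVVVVUzMzMzMzMzMzMzMzMzEREREREREREREREREREVVVVVVTMzMzMzMzMzMzMzMzMRERERERERERERERERERFVVVVVMzMzMzMzMzMzMzMzMREREREREREREREREREREVVVVVUzMzMzMzMzMzMzMzMxERERERERERERERERERERVVVVVTMzMzMzMzMzMzMzMzEREREREREREREREREREREVVVVVMzMzMzMzMzMzMzMzERERERERERERERERERERERVVVVUzMzMzMzMzMzMzMzMREREREREREREREREREREREVVVVTMzMzMzMzMzMzMzMRERERERERERERERERERERERVVVVMzMzMzMzMzMzMzMxEREREREREREREREREREREREVVVUzMzMzMzMzMzMzMxERERERERERERERERERERERERVVVTMzMzMzMzMzMzMzERERERERERERERERERERERERFVVVMzMzMzMzMzMzMzMREREREREREREREREREREREREVVVUzMzMzMzMzMzMzMxEREREREREREREREREREREREWVVVTMzMzMzMzMzMzMzMREREREREREREREREREREREWZmZmREMzMzMzMzMzM0REEREREREREREREREREREREWZmZmZERDMzMzMzREREREREEREREREREREREREREREWZmZmZkREREREREREREREREREEREREREREREREREREWZmZmZmREREREREREREREREREQREREREREREREREREWZmZmZmZERERERERERERERERERBERERERERERERERERZmZmZmZkREREREREREREREREREQRERERERERERERERFmZmZmZmRERERERERERERERERERBERERERERERERERFmZmZmZmZEREREREREREREREREREERERERERERERERFmZmZmZmZkRERERERERERERERERERBERERERERERERFmZmZmZmZmREREREREREREREREREREQREREREREREURGZmZmZmZmZEREREREREREREREREREREUREREREURERmZmZmZmZmZkRERERERERERERERERERERVVREREURERmZmZmZmZmZmRERERERERERERERERERERVVVVVEURERGZmZmZmZmZmZERERERERERERERERERERFVVVVVVRERFZmZmZmZmZmZkREREREREREREREREREREVVVVVVVVVVZmZmZmZmZmZmREREREREREREREREVEREVVVVVVVVVVVmZmZmZmZmZmZERERERERERERERFVVVVVVVVVVVVVVVWZmZmZmZmZmZkRERERERERERERVVVVVVVVVVVVVVVVVZmZmZmZmZmZm"/>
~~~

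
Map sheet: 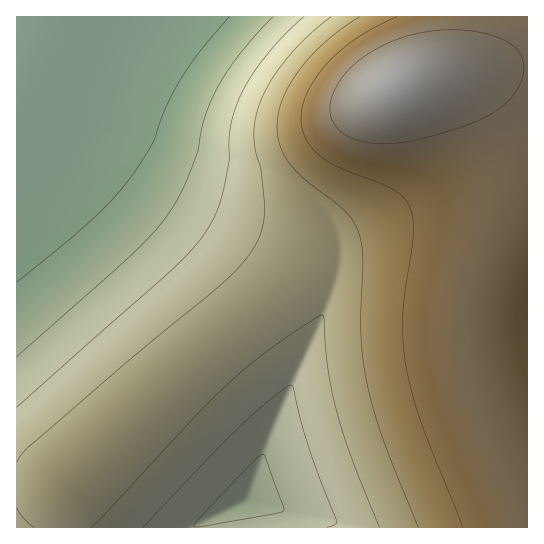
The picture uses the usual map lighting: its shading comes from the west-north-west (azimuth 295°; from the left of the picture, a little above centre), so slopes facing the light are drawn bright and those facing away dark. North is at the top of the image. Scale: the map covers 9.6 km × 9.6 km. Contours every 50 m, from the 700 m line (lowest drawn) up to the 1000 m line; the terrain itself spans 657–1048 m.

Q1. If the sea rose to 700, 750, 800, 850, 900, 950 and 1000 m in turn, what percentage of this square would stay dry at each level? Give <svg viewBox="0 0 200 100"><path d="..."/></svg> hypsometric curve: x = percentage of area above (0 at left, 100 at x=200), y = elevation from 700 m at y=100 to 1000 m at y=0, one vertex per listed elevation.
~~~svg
<svg viewBox="0 0 200 100"><path d="M175 100l-16-17-20-16-28-17-40-17-17-16-42-17"/></svg>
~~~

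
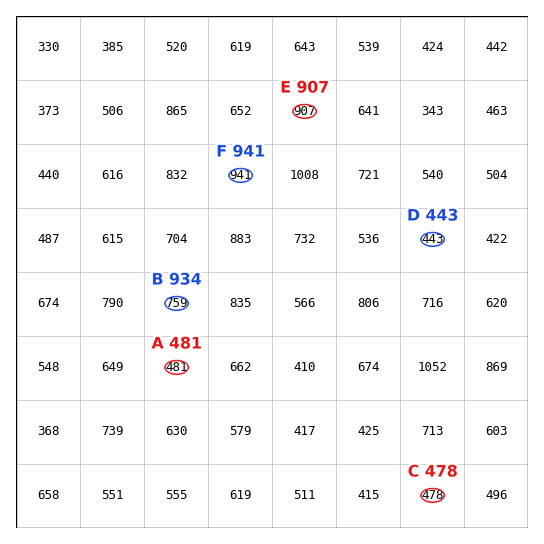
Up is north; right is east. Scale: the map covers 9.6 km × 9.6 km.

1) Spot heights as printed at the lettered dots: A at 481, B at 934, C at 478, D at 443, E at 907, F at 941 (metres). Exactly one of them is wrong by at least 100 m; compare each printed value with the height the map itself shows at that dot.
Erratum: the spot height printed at B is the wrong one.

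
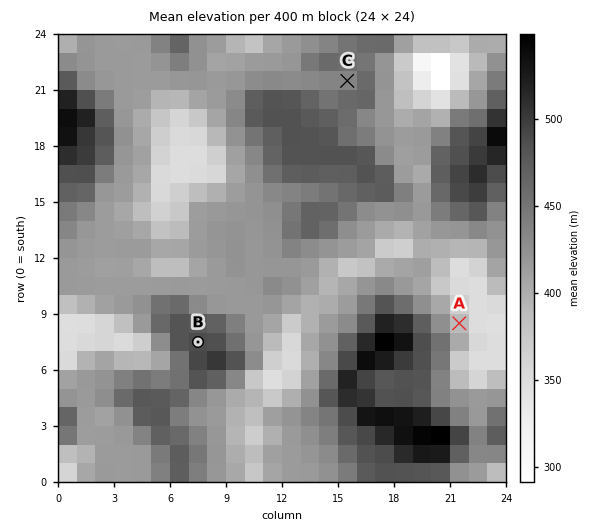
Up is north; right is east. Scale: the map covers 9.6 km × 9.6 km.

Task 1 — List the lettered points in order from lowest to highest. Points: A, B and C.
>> A C B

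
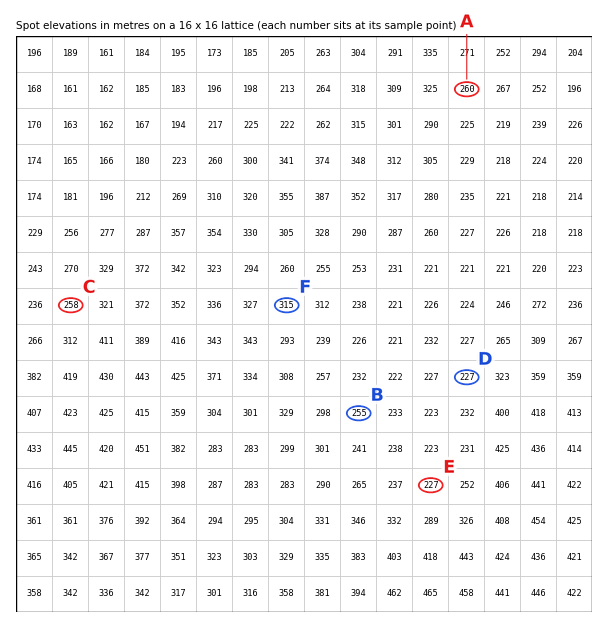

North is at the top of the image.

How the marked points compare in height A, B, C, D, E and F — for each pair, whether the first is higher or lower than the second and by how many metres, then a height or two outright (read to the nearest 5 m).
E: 90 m lower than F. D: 90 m lower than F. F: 60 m higher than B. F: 55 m higher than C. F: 55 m higher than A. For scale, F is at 315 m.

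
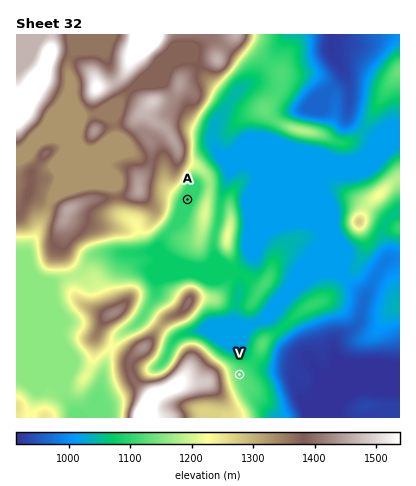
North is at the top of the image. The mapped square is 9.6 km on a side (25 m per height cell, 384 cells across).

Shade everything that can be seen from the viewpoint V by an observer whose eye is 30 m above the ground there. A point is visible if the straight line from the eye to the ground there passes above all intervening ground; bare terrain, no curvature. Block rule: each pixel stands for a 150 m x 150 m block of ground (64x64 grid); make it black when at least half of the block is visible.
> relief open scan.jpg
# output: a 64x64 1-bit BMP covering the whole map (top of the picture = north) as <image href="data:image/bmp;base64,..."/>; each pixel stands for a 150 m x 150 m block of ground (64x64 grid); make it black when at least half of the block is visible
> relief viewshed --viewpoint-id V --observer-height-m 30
<image width="64" height="64" href="data:image/bmp;base64,Qk0+AgAAAAAAAD4AAAAoAAAAQAAAAEAAAAABAAEAAAAAAAACAAATCwAAEwsAAAIAAAAAAAAA////AAAAAAAAAAAAAAAP/wAAAAAHAA//AAAAAA8AH/8AAAAAH4A//wAAAAA/gH//AAAAAH+A//8AAAAAf4D//wAAAAB/gf//AAAAAH/B//8AAAAAA8H//wAAAAEDwf//AAAAAAPA//8AAAAAD4D//wAAAAA/AP//AAAAAH8D//8AAAA4/wf//wAAAH//g///AAAAH//D/n8AAAAP/8H8PwAAAAf/4AAfAAAAAh3wAB8AAAAAHvgADwAAAAAefAAPAAAAAA4MAAcAAAAAHAYAAwAAAAAYBwABAAAAADgHgAAAAAAAOAfGAAAAAAB4A+PgAAAAABgD/+EAAAABnAD/5wAAAAGMAD/HAAAAAYwAP8IAAAABgAA/gAAAAACAgH8AAAAAAIOA/4AAAADAg8D/gAAAAcADwH4AAAAD4AfgfAAAAAfwA+BwAAAAA/AB4HgAAAAD+AHwPAAAAAH4AfA+AAAAA/gB+D8AAAAD+AH4P4AAAAPIA/h/wAAAAcAD//gAAAABgAf/wCAAAAMMB/wAEAAADgwH8AAYAAAEHgfgABwAAAIfAcAAHgAAAj8AAAAfAAAAPwAAAB8AAAAZAAAADwAAABGAAAAPAAAAAcgAAA8AAAAB/AAABwAAAAH+AAAAAAAQAf8AAAAAABwAH4AAAAAADgAfgAAAAAAPAB/AAAAAAAeAH8AAAA=="/>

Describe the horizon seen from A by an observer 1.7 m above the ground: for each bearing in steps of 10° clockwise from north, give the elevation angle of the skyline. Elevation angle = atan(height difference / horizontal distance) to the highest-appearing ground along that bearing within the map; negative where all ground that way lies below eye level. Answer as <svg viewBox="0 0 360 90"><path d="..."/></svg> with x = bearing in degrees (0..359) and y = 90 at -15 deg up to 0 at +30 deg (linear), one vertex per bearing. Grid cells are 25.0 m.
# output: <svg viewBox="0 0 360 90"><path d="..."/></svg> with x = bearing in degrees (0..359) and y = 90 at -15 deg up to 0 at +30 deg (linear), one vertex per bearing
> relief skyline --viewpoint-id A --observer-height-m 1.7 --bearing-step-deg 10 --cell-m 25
<svg viewBox="0 0 360 90"><path d="M0 37l10 9 10 2 10 1 10 0 10 0 10-1 10-3 10-3 10-3 10-2 10-1 10 0 10 1 10 3 10 4 10 5 10 4 10-6 10 2 10 3 10-3 10 3 10-9 10-10 10-5 10-1 10 0 10-1 10 2 10-1 10-2 10-1 10-2 10 2 10 3"/></svg>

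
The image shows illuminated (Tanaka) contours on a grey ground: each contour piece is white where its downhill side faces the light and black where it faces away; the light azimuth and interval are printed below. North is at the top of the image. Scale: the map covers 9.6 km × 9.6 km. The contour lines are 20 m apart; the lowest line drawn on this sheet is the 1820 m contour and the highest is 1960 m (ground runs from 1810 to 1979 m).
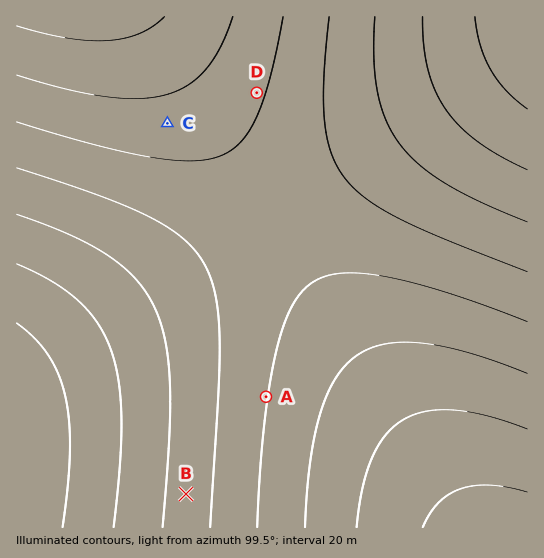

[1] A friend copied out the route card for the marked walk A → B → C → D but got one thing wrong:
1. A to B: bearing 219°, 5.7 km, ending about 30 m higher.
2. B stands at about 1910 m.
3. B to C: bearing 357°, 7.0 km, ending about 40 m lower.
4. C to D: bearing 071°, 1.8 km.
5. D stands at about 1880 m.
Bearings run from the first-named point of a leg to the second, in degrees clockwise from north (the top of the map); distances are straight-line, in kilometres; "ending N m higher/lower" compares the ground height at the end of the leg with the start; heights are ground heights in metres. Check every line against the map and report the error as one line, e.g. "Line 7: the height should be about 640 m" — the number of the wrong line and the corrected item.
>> Line 1: the distance should be 2.4 km.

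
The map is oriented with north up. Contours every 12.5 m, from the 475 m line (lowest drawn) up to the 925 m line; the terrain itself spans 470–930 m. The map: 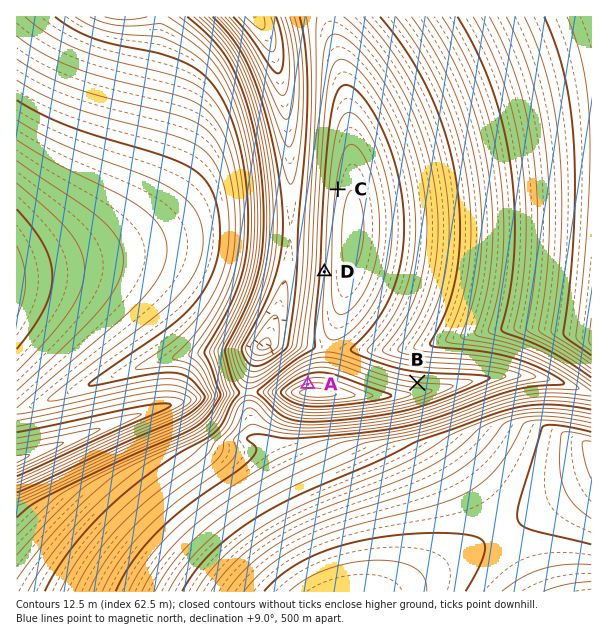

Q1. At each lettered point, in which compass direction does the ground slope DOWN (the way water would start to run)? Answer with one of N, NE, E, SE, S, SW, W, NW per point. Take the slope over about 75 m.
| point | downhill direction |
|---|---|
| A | N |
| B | N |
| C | W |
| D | W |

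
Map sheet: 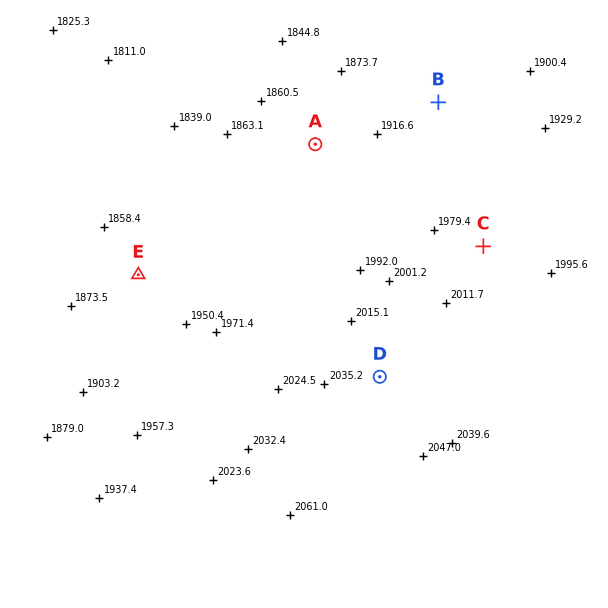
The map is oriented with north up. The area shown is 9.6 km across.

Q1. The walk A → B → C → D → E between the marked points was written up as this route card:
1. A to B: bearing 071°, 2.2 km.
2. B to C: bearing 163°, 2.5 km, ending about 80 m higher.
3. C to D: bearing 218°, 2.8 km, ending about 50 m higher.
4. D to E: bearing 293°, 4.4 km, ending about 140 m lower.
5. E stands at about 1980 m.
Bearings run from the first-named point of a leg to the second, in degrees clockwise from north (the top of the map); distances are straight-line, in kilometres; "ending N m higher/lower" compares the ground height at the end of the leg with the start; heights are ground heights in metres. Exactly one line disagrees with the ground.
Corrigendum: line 5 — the height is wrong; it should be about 1900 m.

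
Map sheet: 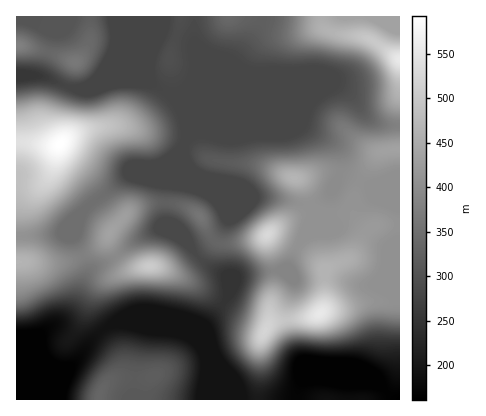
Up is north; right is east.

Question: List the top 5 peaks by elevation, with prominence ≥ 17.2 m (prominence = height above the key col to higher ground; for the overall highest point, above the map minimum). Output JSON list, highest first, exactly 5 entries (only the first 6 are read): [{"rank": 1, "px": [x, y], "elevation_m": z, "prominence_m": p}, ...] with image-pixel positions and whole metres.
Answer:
[{"rank": 1, "px": [60, 144], "elevation_m": 593, "prominence_m": 432}, {"rank": 2, "px": [320, 314], "elevation_m": 554, "prominence_m": 176}, {"rank": 3, "px": [268, 234], "elevation_m": 527, "prominence_m": 119}, {"rank": 4, "px": [264, 332], "elevation_m": 521, "prominence_m": 26}, {"rank": 5, "px": [150, 266], "elevation_m": 505, "prominence_m": 127}]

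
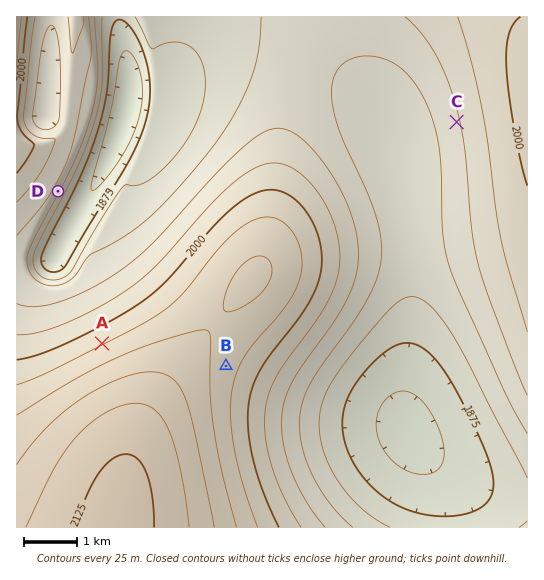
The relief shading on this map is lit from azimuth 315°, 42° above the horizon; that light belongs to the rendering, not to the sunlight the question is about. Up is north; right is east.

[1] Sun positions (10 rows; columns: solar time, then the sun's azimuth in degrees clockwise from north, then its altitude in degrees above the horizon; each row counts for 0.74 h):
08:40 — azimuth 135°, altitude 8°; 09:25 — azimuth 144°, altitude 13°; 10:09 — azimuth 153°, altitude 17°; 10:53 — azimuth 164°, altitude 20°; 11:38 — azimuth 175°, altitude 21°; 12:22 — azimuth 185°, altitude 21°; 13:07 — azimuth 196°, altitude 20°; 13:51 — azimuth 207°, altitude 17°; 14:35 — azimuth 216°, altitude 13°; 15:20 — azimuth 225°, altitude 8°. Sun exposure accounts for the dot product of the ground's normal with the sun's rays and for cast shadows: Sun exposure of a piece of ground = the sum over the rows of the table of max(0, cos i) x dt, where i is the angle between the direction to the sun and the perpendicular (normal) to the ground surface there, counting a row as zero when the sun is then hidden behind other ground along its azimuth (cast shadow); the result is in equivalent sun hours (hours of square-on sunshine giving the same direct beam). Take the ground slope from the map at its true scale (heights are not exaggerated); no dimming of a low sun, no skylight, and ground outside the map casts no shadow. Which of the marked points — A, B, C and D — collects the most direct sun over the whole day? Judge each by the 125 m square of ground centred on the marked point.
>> D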